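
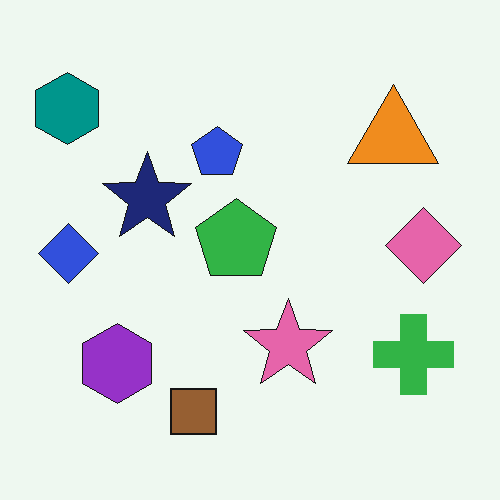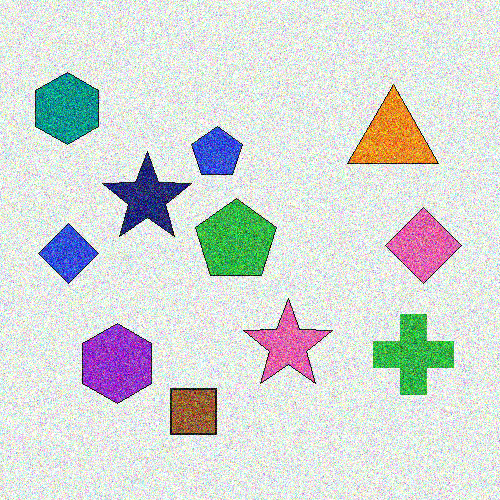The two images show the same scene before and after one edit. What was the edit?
The image was degraded with strong gaussian noise.

Random speckle covers the whole image, including the flat background.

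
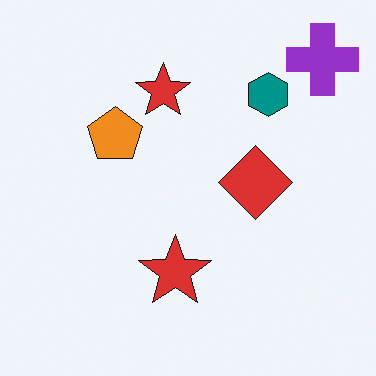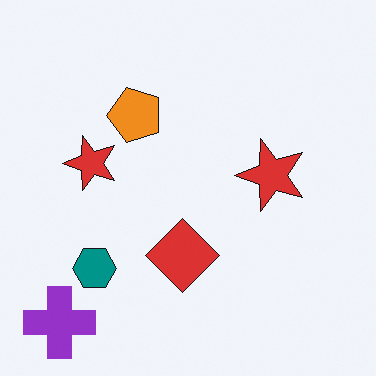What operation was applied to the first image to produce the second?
Transposed (reflected across the top-left ↔ bottom-right diagonal).

Shapes have swapped their row and column positions — what was in the top-right is now in the bottom-left — a diagonal reflection.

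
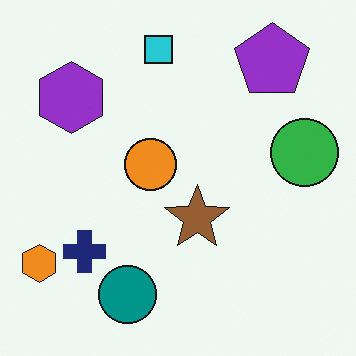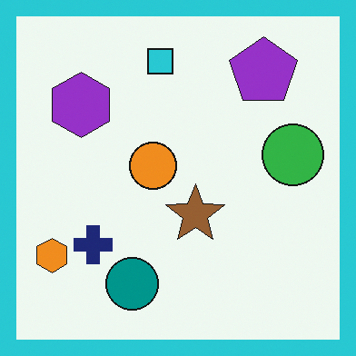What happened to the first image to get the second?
The transformation is: framed with a cyan border.

A solid cyan frame runs around the edge of the second image, with the content slightly shrunk inside it.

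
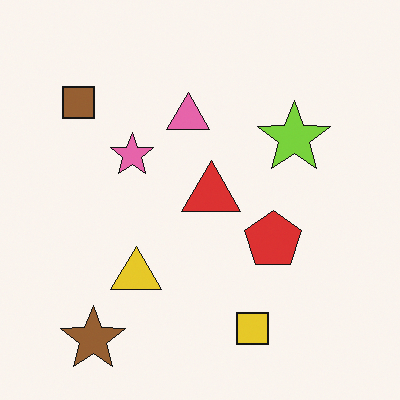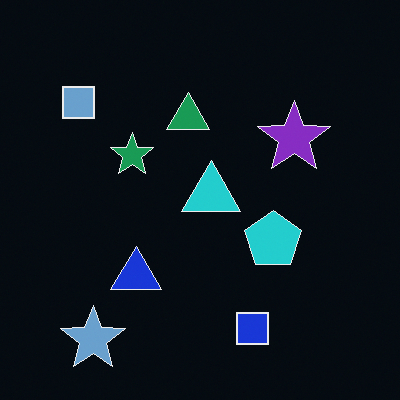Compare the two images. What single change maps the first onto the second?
This is the original image color-inverted (negative).

The light background has become dark and every shape's color is its complement — a photographic negative.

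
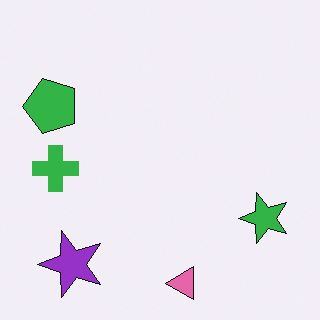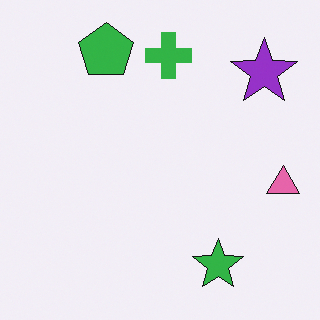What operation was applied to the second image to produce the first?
Transposed (reflected across the top-left ↔ bottom-right diagonal).

Shapes have swapped their row and column positions — what was in the top-right is now in the bottom-left — a diagonal reflection.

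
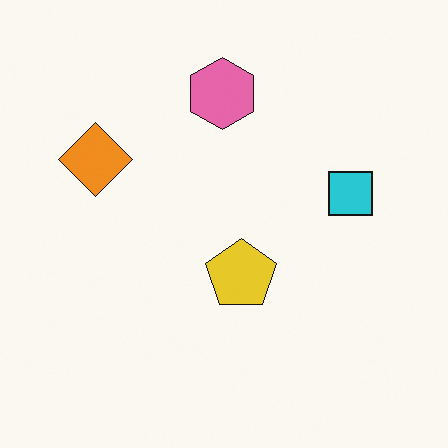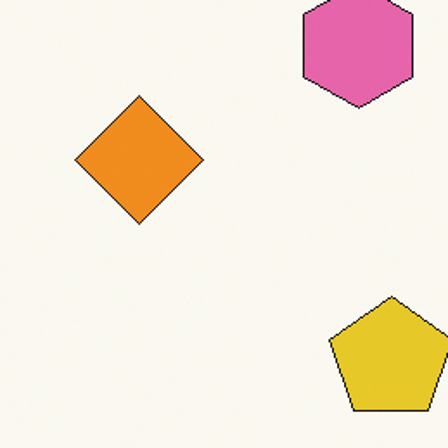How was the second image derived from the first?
The transformation is: cropped to a noticeably smaller region and rescaled.

The visible shapes are larger and the field of view is narrower; shapes near the original edges may be partly or wholly outside the frame — a crop-and-rescale.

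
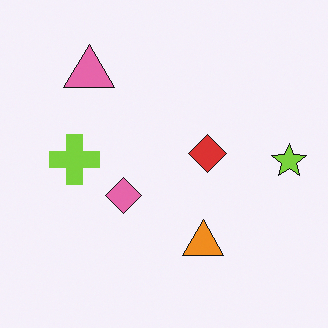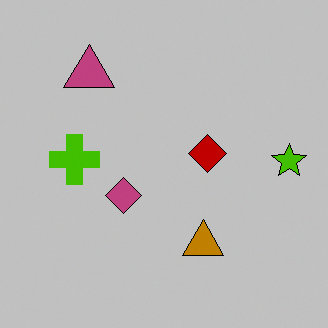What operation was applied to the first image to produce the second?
It was heavily posterized to just a handful of flat colors.

Each flat color has snapped to a coarser quantized level — most visibly, the near-white background has dropped to a flat grey.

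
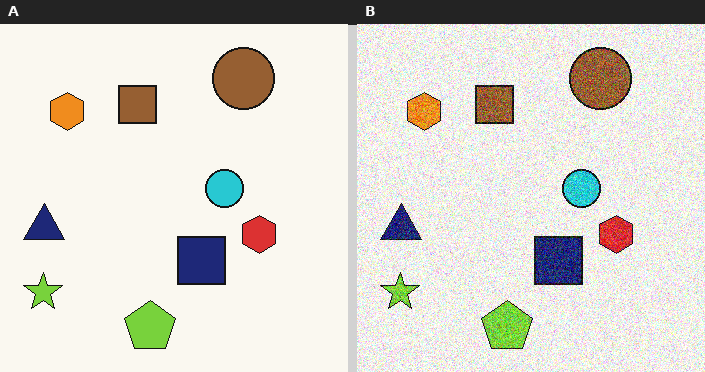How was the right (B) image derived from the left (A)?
The transformation is: degraded with heavy additive noise.

Random speckle covers the whole image, including the flat background.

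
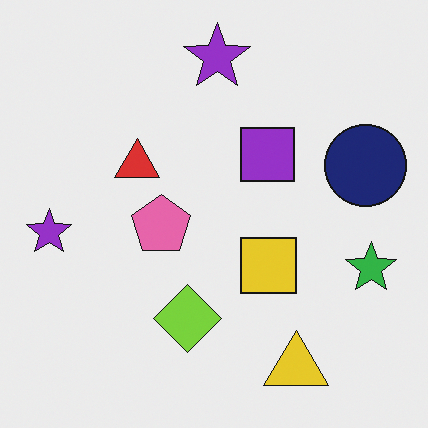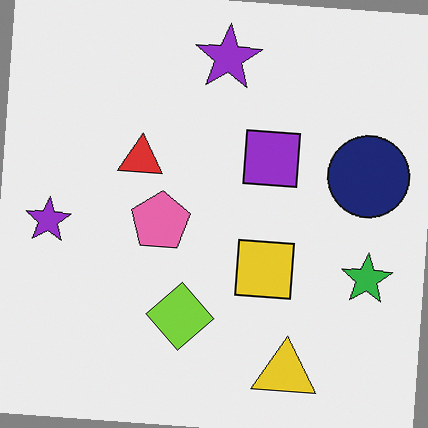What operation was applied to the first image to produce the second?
The image was rotated clockwise by a small amount.

Every shape is tilted by the same angle and the image corners show triangular fill wedges — a whole-image rotation by a non-right angle.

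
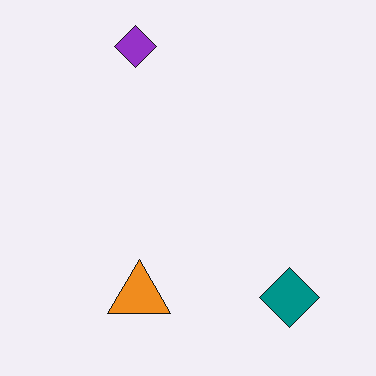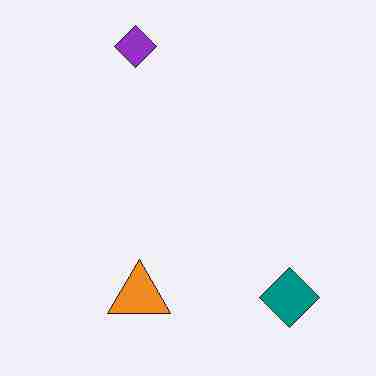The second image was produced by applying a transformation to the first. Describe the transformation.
This is the original image degraded with heavy JPEG compression.

Blocky 8×8 compression artifacts appear around shape edges and the flat background shows ringing — characteristic JPEG degradation.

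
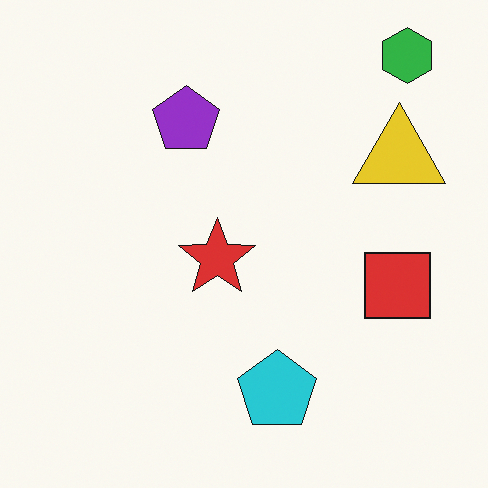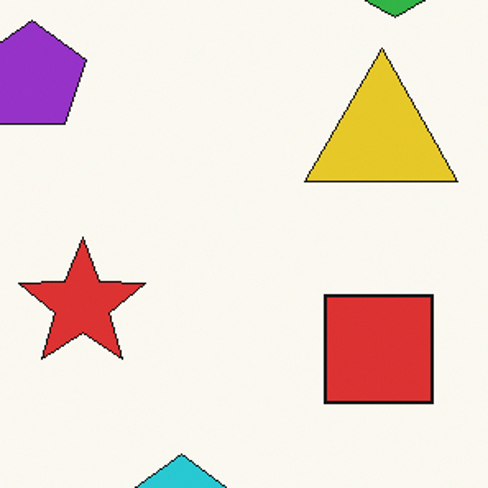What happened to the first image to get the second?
The image was cropped to a noticeably smaller region and rescaled.

The visible shapes are larger and the field of view is narrower; shapes near the original edges may be partly or wholly outside the frame — a crop-and-rescale.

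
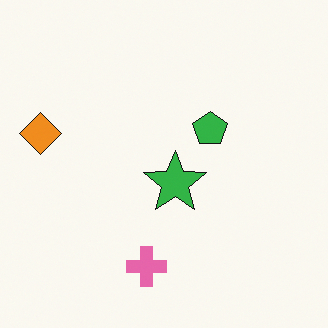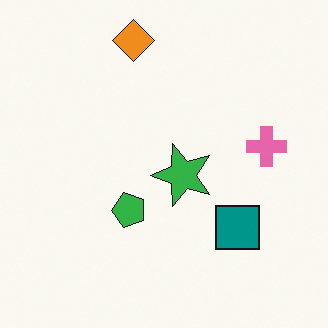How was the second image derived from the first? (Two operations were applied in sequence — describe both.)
This is the original image transposed (reflected across the top-left ↔ bottom-right diagonal), then overlaid with an additional teal square.

Shapes have swapped their row and column positions — what was in the top-right is now in the bottom-left — a diagonal reflection. A teal square appears in the second image that is absent from the first.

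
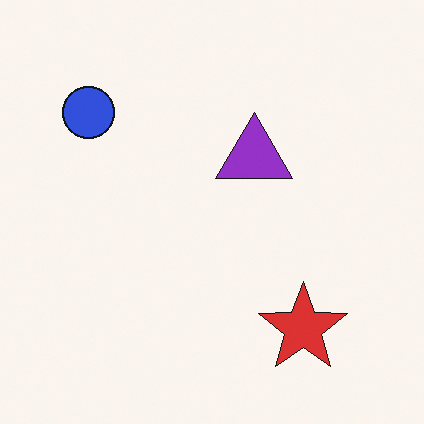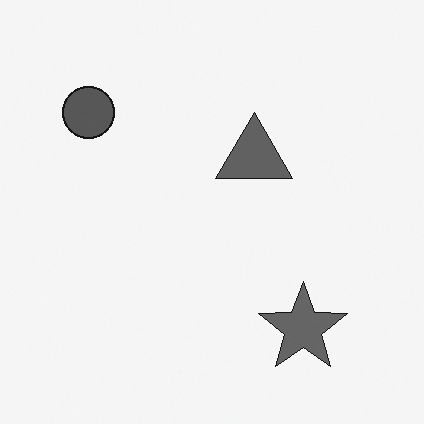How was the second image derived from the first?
It was converted to grayscale.

All color is removed — every shape is now a shade of grey.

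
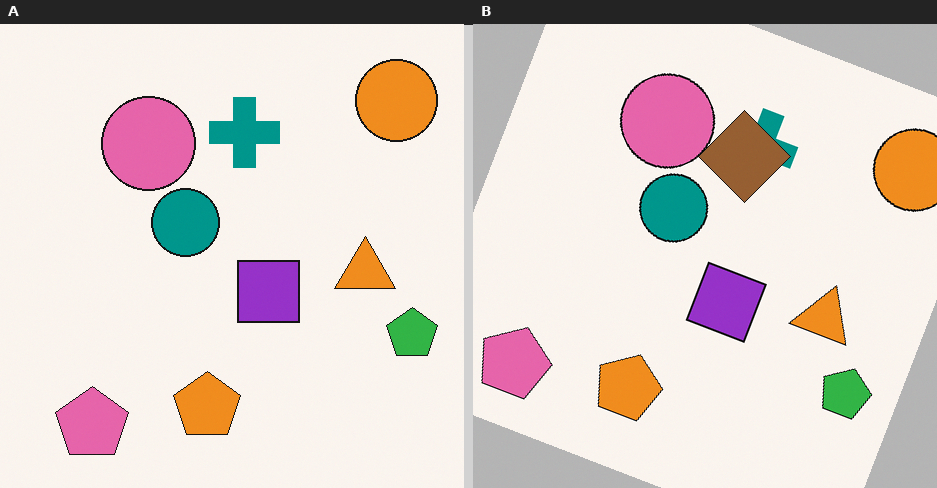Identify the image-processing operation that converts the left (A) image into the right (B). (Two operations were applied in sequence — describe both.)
The right (B) image is the left (A) rotated clockwise by a clearly visible amount, then overlaid with an additional brown diamond.

Every shape is tilted by the same angle and the image corners show triangular fill wedges — a whole-image rotation by a non-right angle. A brown diamond appears in the right (B) image that is absent from the left (A).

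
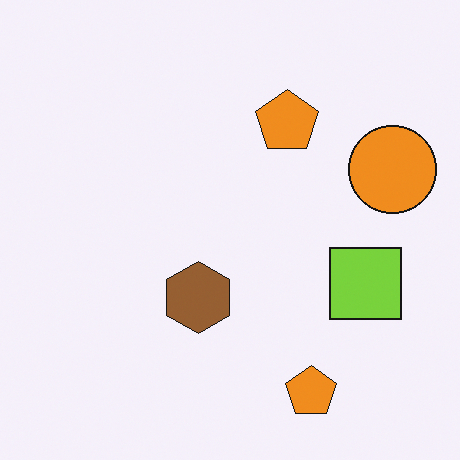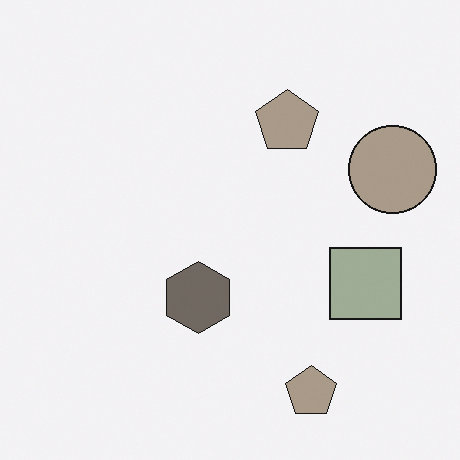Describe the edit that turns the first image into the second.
The image was heavily desaturated.

All colors are more muted and greyish — a global saturation change.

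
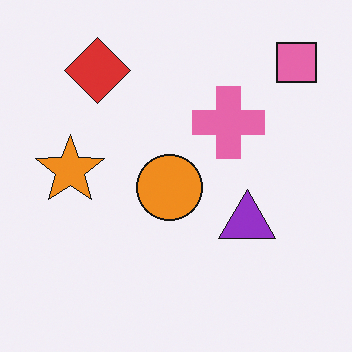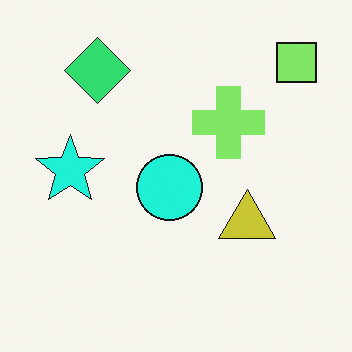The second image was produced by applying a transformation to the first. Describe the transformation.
The transformation is: hue-shifted by a moderate amount.

Every shape's color has rotated by the same amount around the hue wheel — a uniform hue shift.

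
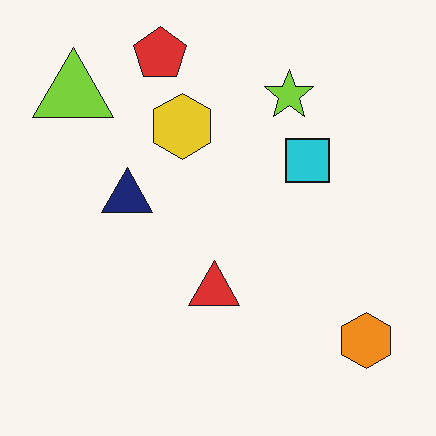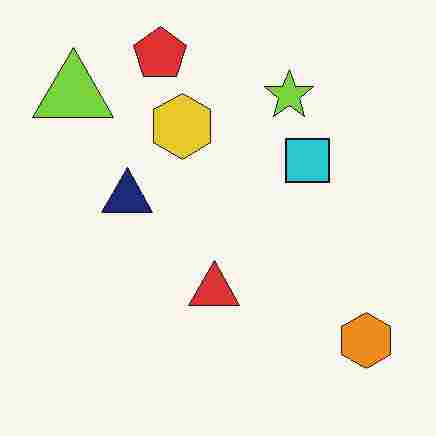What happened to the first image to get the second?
It was degraded with heavy JPEG compression.

Blocky 8×8 compression artifacts appear around shape edges and the flat background shows ringing — characteristic JPEG degradation.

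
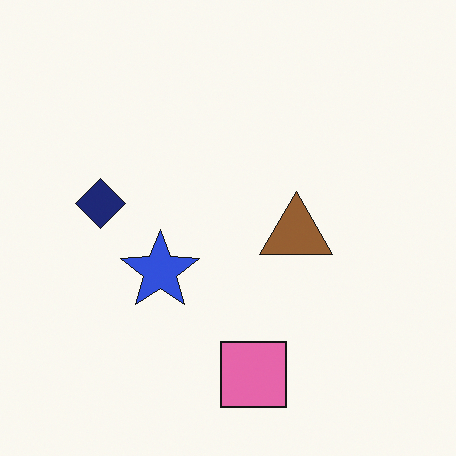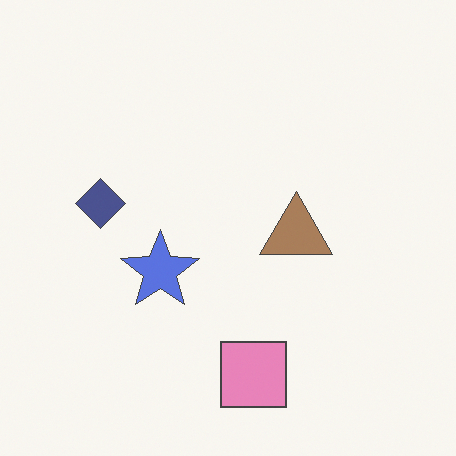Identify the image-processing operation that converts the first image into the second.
Given slightly reduced contrast.

Tones are pushed toward mid-grey across the whole image — a global contrast change.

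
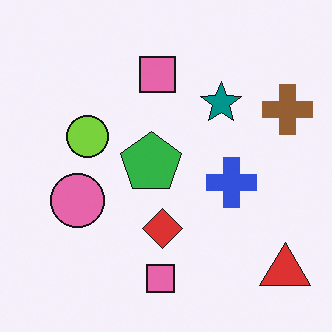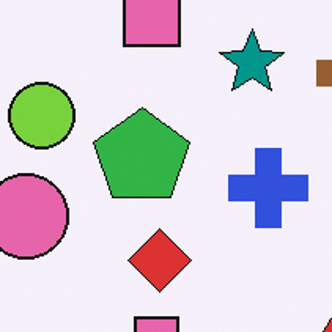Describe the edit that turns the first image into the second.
The second image is the first cropped slightly and scaled back up.

The visible shapes are larger and the field of view is narrower; shapes near the original edges may be partly or wholly outside the frame — a crop-and-rescale.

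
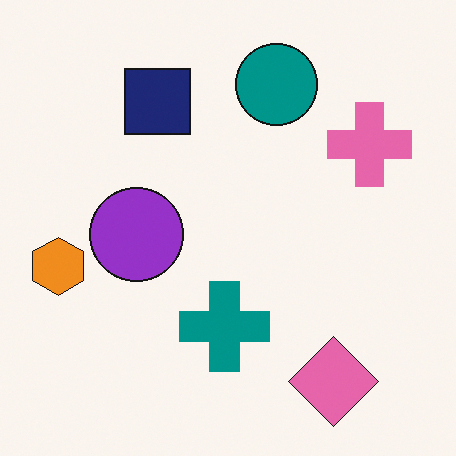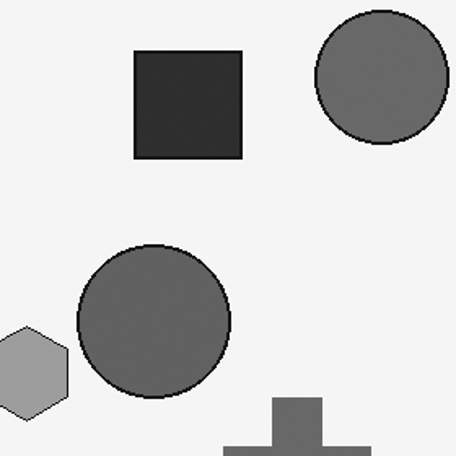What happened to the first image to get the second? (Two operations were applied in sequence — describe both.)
The second image is the first converted to grayscale, then cropped tightly and scaled back up.

All color is removed — every shape is now a shade of grey. The visible shapes are larger and the field of view is narrower; shapes near the original edges may be partly or wholly outside the frame — a crop-and-rescale.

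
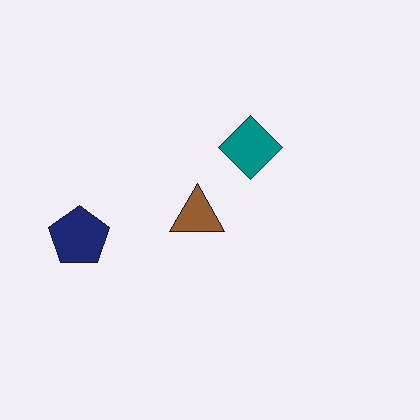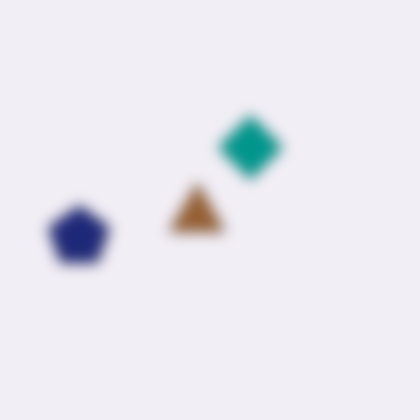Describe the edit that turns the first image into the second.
Heavily blurred.

Shape edges and outlines are uniformly softened across the whole image.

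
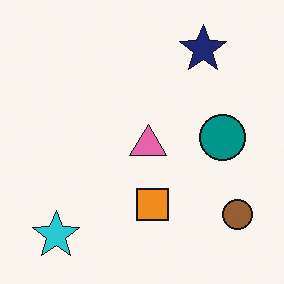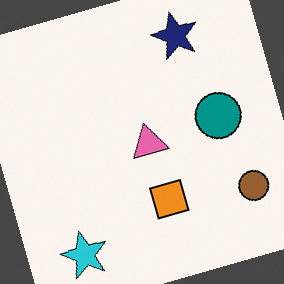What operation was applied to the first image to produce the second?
It was rotated counter-clockwise by a moderate amount.

Every shape is tilted by the same angle and the image corners show triangular fill wedges — a whole-image rotation by a non-right angle.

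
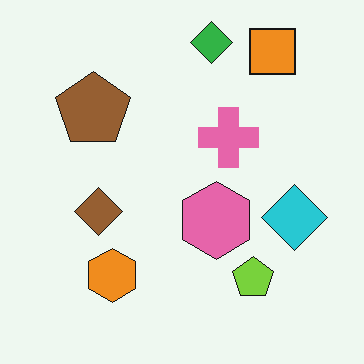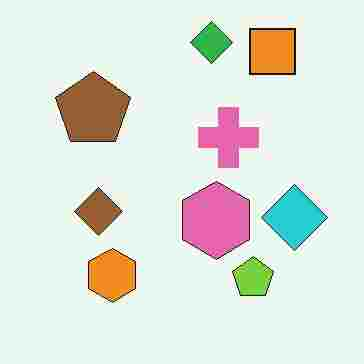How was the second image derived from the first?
This is the original image heavily JPEG-compressed with obvious blocking artifacts.

Blocky 8×8 compression artifacts appear around shape edges and the flat background shows ringing — characteristic JPEG degradation.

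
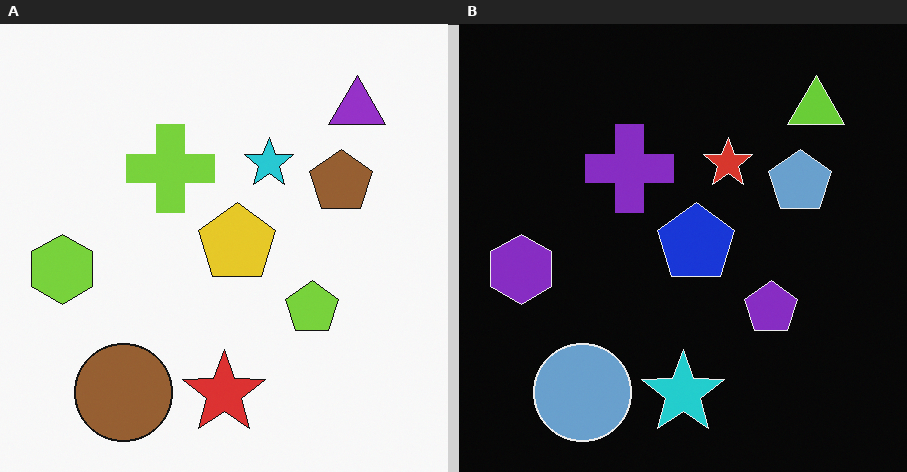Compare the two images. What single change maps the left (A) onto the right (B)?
Color-inverted (negative).

The light background has become dark and every shape's color is its complement — a photographic negative.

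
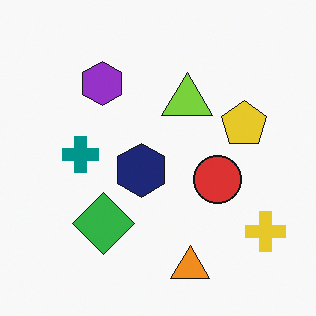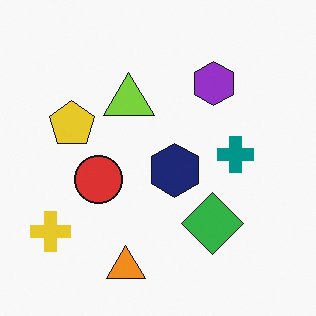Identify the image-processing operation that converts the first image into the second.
The image was flipped horizontally (left ↔ right).

The yellow cross is in the bottom-right of the first image and the bottom-left of the second — shapes on opposite sides of the vertical midline have swapped in a mirror flip.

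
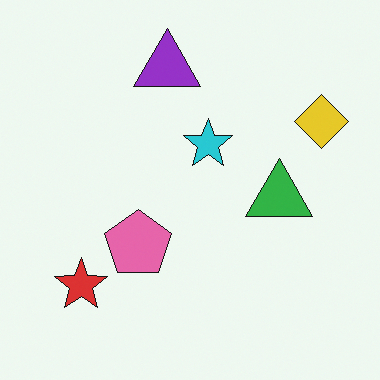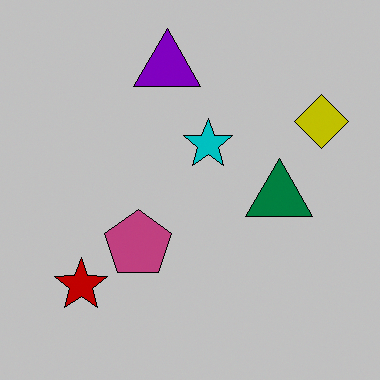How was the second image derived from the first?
The image was aggressively posterized.

Each flat color has snapped to a coarser quantized level — most visibly, the near-white background has dropped to a flat grey.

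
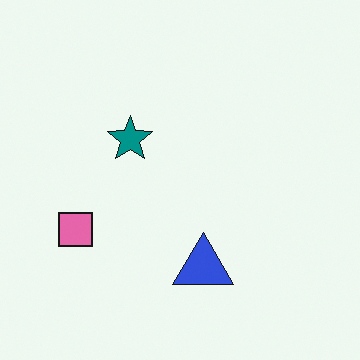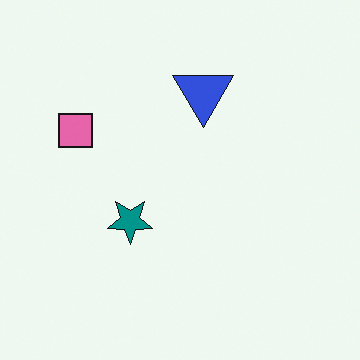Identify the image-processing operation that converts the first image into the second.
Flipped vertically (top ↔ bottom).

The blue triangle is in the bottom of the first image and the top of the second — shapes on opposite sides of the horizontal midline have swapped in a mirror flip.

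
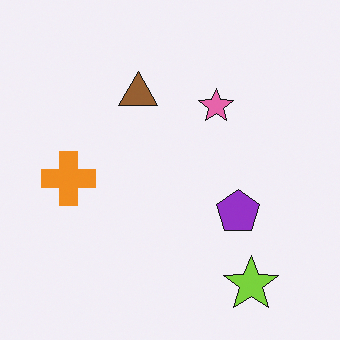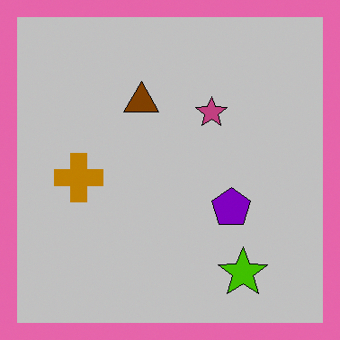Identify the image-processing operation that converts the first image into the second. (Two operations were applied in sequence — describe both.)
The second image is the first heavily posterized to just a handful of flat colors, then framed with a pink border.

Each flat color has snapped to a coarser quantized level — most visibly, the near-white background has dropped to a flat grey. A solid pink frame runs around the edge of the second image, with the content slightly shrunk inside it.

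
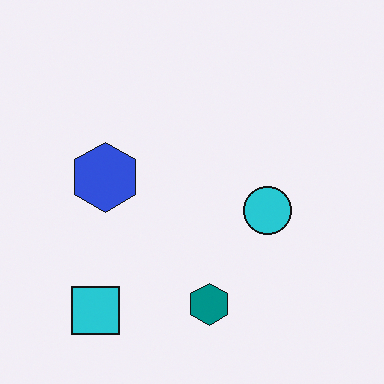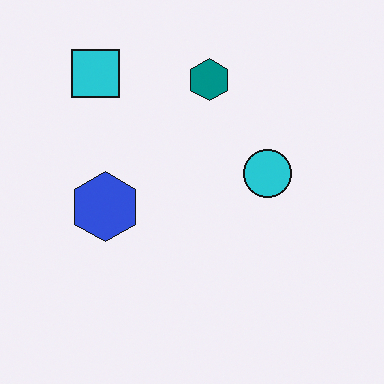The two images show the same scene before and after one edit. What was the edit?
It was flipped vertically (top ↔ bottom).

The cyan square is in the bottom-left of the first image and the top-left of the second — shapes on opposite sides of the horizontal midline have swapped in a mirror flip.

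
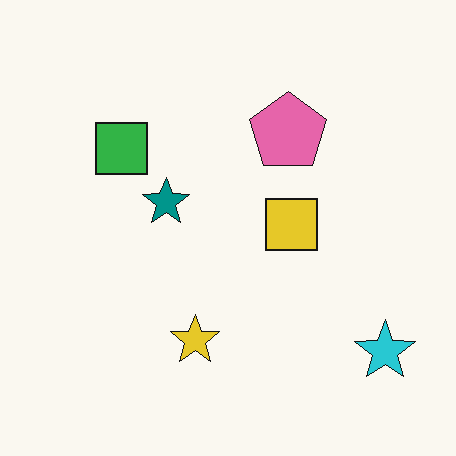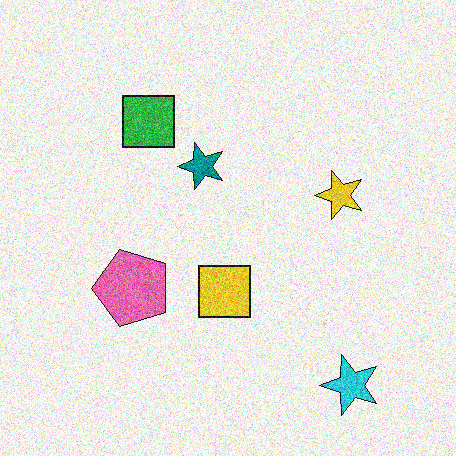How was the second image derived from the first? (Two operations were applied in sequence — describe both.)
The transformation is: transposed (reflected across the top-left ↔ bottom-right diagonal), then degraded with strong gaussian noise.

Shapes have swapped their row and column positions — what was in the top-right is now in the bottom-left — a diagonal reflection. Random speckle covers the whole image, including the flat background.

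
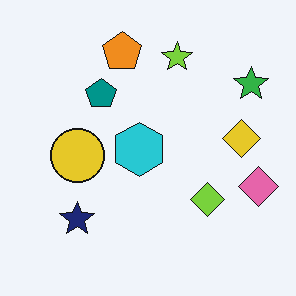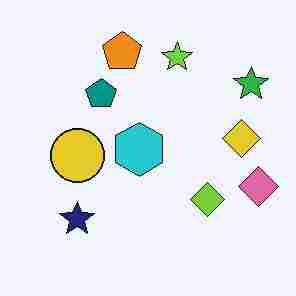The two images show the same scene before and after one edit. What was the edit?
The image was degraded with heavy JPEG compression.

Blocky 8×8 compression artifacts appear around shape edges and the flat background shows ringing — characteristic JPEG degradation.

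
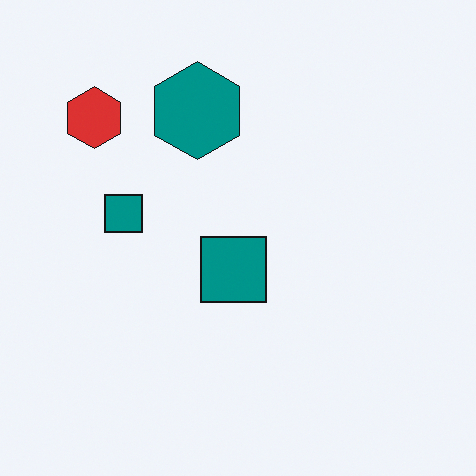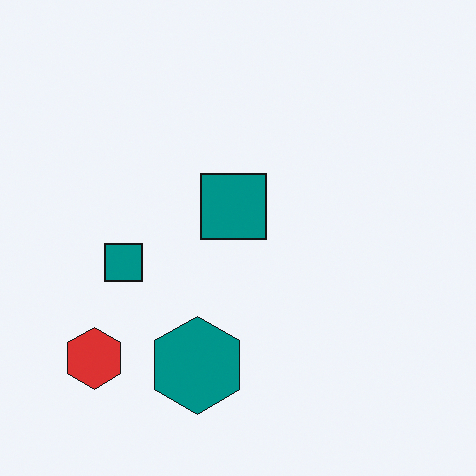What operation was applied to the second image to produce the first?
The transformation is: flipped vertically (top ↔ bottom).

The teal hexagon is in the bottom of the second image and the top of the first — shapes on opposite sides of the horizontal midline have swapped in a mirror flip.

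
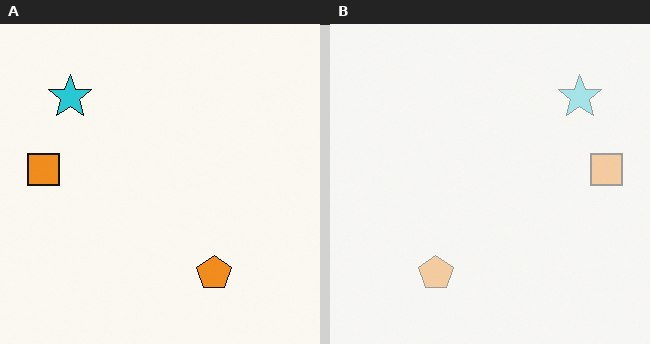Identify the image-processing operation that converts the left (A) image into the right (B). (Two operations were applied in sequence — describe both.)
The image was washed out (contrast reduced), then flipped horizontally (left ↔ right).

Tones are pushed toward mid-grey across the whole image — a global contrast change. The orange square is in the left of the left (A) image and the right of the right (B) — shapes on opposite sides of the vertical midline have swapped in a mirror flip.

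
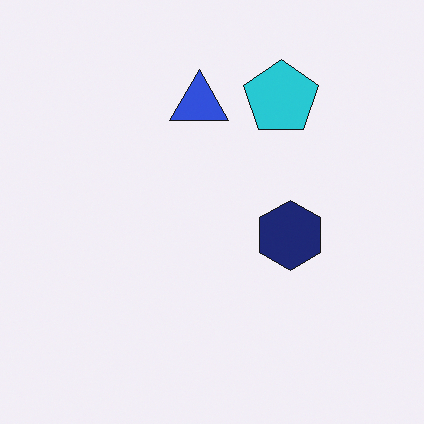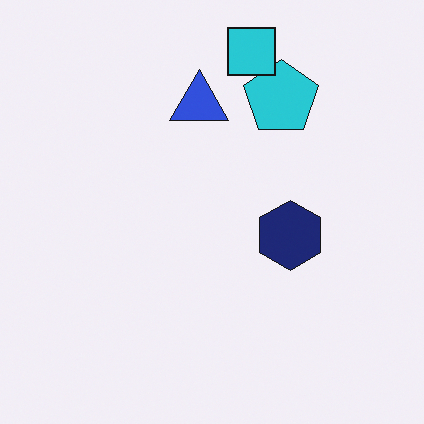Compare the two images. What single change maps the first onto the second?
The transformation is: overlaid with an additional cyan square.

A cyan square appears in the second image that is absent from the first.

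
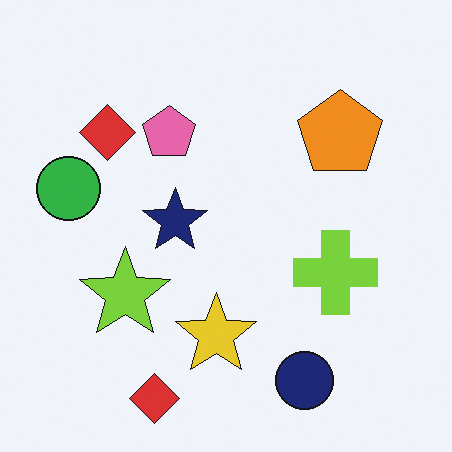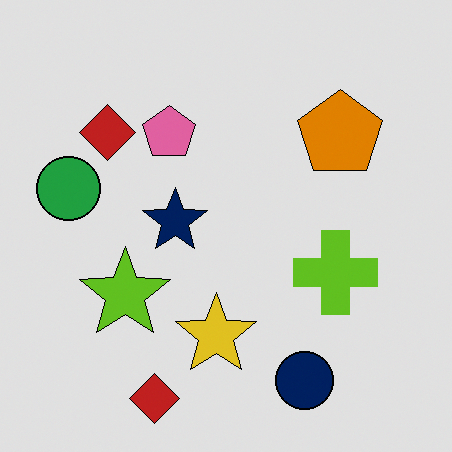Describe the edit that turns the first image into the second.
The second image is the first posterized to a reduced palette.

Each flat color has snapped to a coarser quantized level — most visibly, the near-white background has dropped to a flat grey.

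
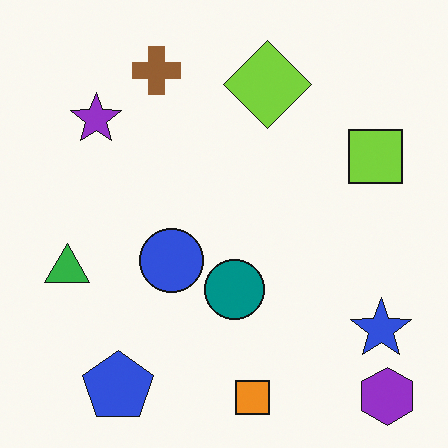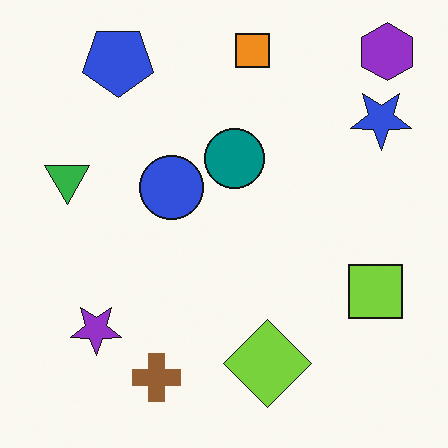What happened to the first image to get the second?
The second image is the first flipped vertically (top ↔ bottom).

The orange square is in the bottom of the first image and the top of the second — shapes on opposite sides of the horizontal midline have swapped in a mirror flip.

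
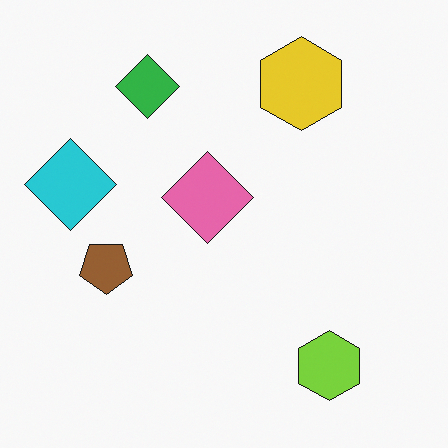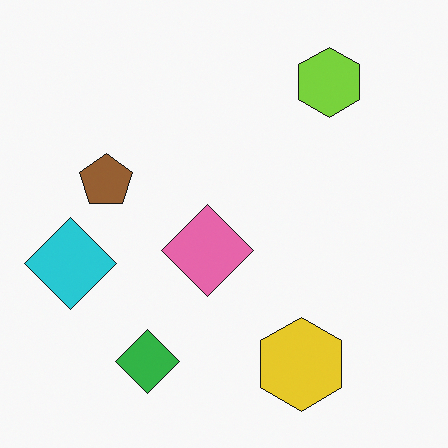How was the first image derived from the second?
The first image is the second flipped vertically (top ↔ bottom).

The lime hexagon is in the top-right of the second image and the bottom-right of the first — shapes on opposite sides of the horizontal midline have swapped in a mirror flip.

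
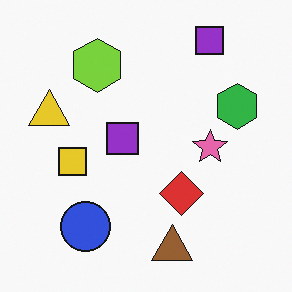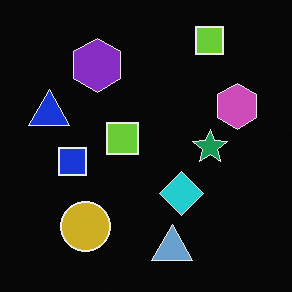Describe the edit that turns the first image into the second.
It was color-inverted (negative).

The light background has become dark and every shape's color is its complement — a photographic negative.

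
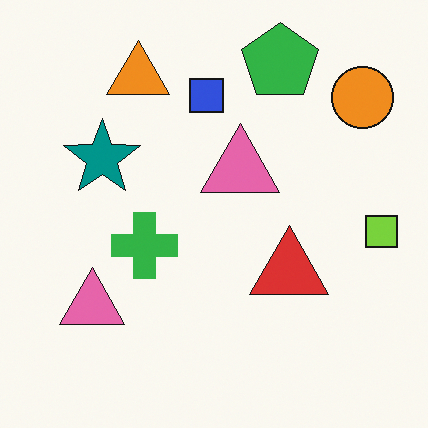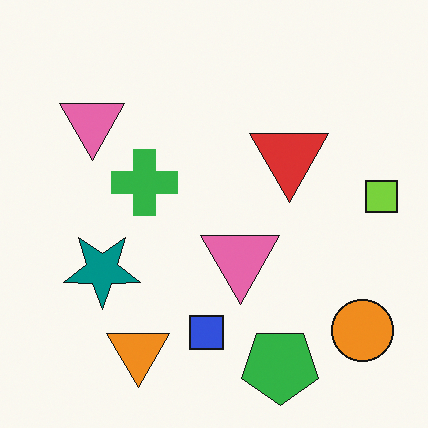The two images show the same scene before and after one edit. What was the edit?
The image was flipped vertically (top ↔ bottom).

The green pentagon is in the top of the first image and the bottom of the second — shapes on opposite sides of the horizontal midline have swapped in a mirror flip.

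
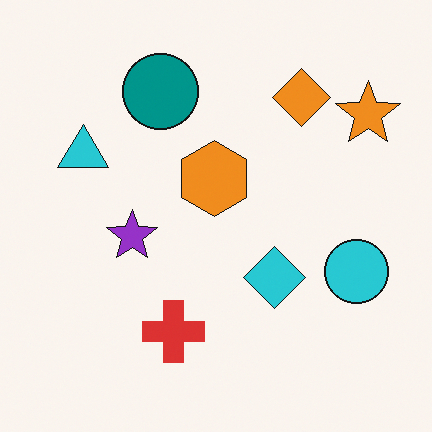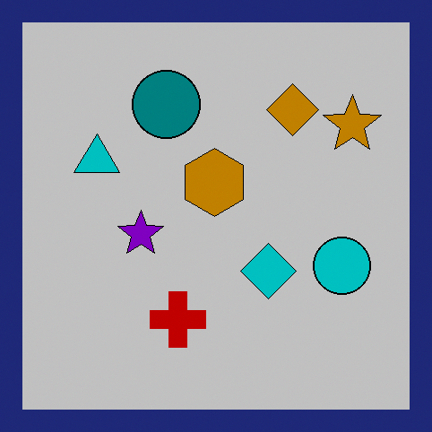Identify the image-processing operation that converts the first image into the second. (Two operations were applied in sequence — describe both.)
The transformation is: aggressively posterized, then framed with a navy border.

Each flat color has snapped to a coarser quantized level — most visibly, the near-white background has dropped to a flat grey. A solid navy frame runs around the edge of the second image, with the content slightly shrunk inside it.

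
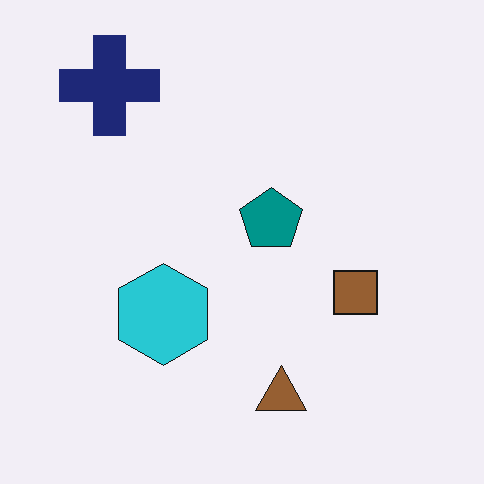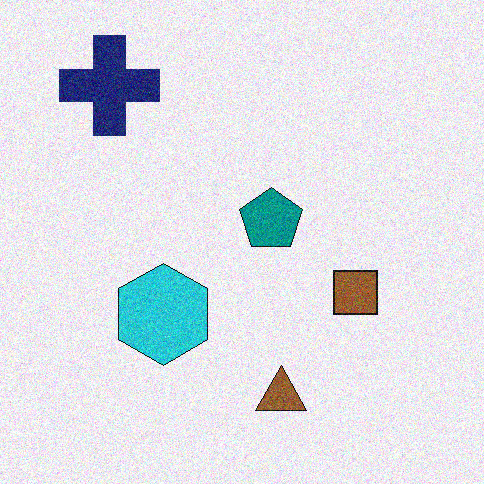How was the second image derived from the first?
This is the original image degraded with moderate additive noise.

Random speckle covers the whole image, including the flat background.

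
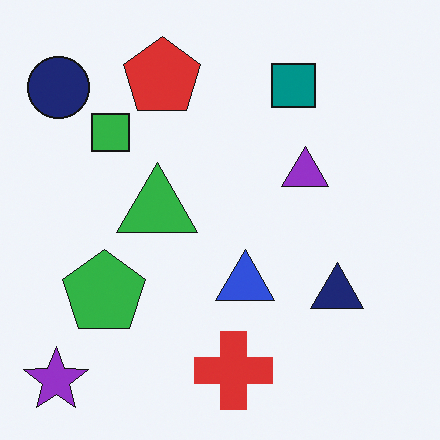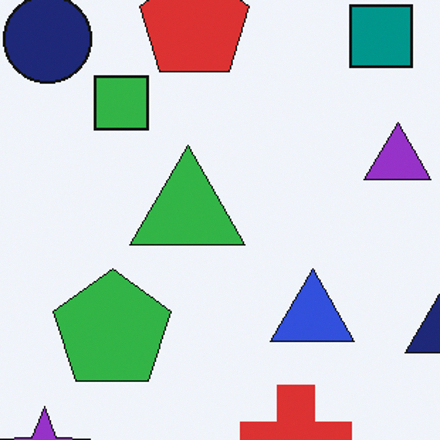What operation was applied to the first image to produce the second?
The image was cropped slightly and scaled back up.

The visible shapes are larger and the field of view is narrower; shapes near the original edges may be partly or wholly outside the frame — a crop-and-rescale.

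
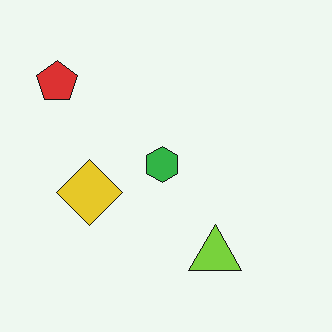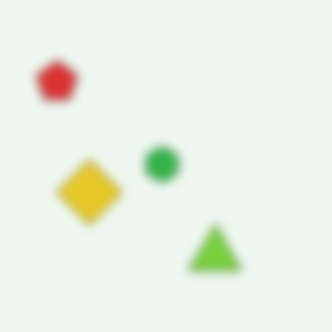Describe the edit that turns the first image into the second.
The second image is the first strongly gaussian-blurred.

Shape edges and outlines are uniformly softened across the whole image.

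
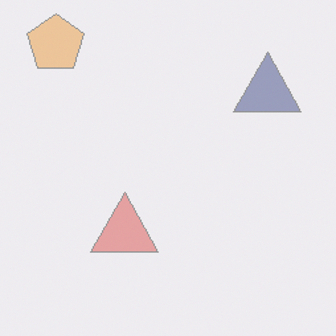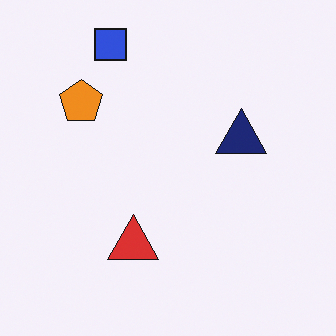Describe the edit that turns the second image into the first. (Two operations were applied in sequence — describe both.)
The first image is the second cropped to a modestly smaller region and rescaled, then washed out (contrast reduced).

The visible shapes are larger and the field of view is narrower; shapes near the original edges may be partly or wholly outside the frame — a crop-and-rescale. Tones are pushed toward mid-grey across the whole image — a global contrast change.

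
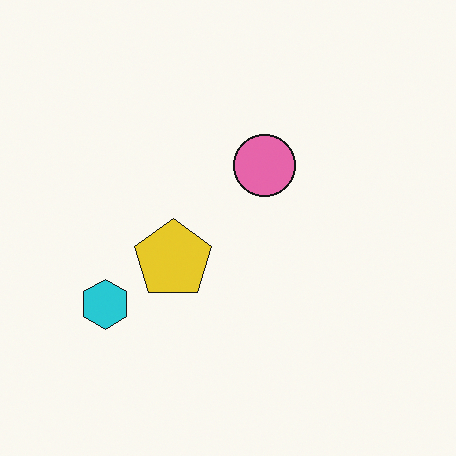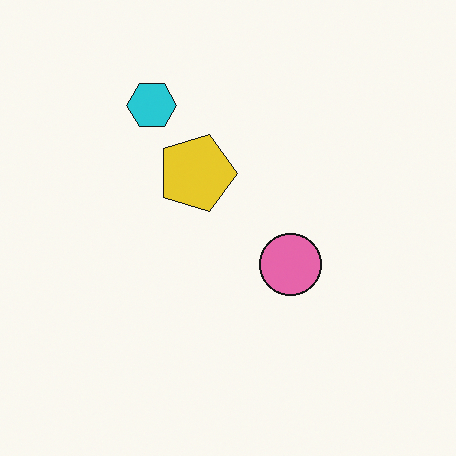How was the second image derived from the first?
The transformation is: rotated 90° clockwise.

The cyan hexagon sits in the left of the first image and the top-left of the second — consistent with a whole-image 90° clockwise rotation.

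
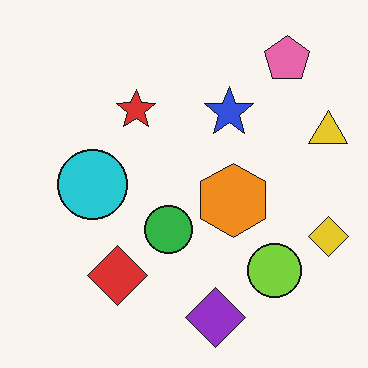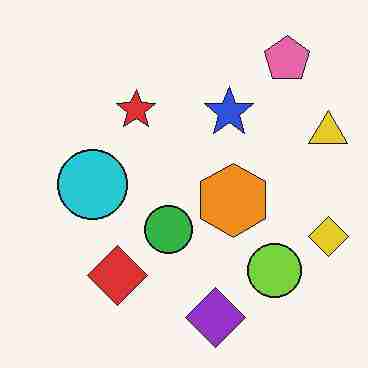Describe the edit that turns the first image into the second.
The image was degraded with heavy JPEG compression.

Blocky 8×8 compression artifacts appear around shape edges and the flat background shows ringing — characteristic JPEG degradation.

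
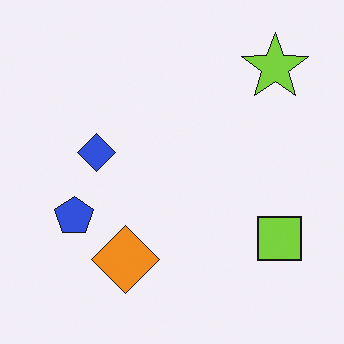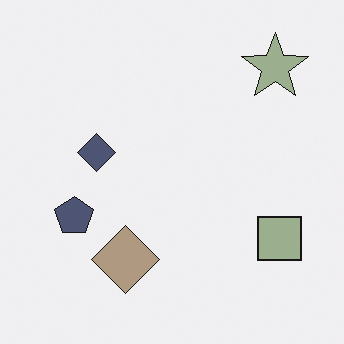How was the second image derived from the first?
The transformation is: heavily desaturated.

All colors are more muted and greyish — a global saturation change.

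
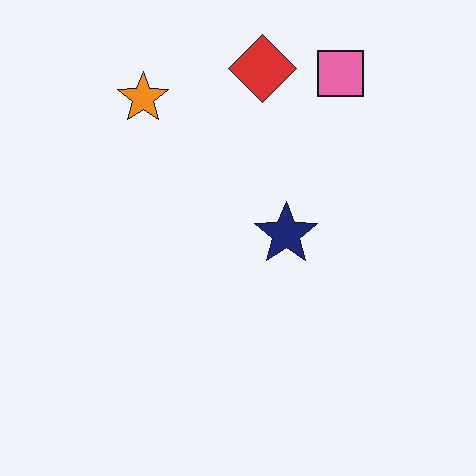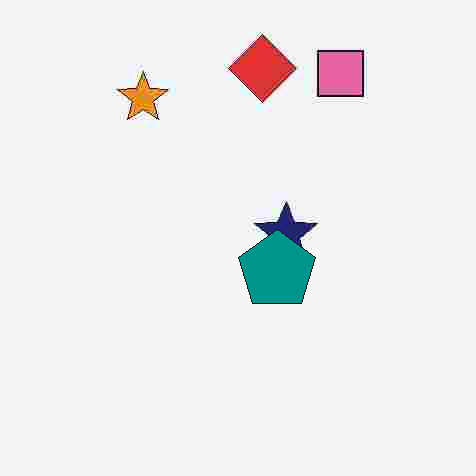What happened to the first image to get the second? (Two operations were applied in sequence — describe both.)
The second image is the first heavily JPEG-compressed with obvious blocking artifacts, then overlaid with an additional teal pentagon.

Blocky 8×8 compression artifacts appear around shape edges and the flat background shows ringing — characteristic JPEG degradation. A teal pentagon appears in the second image that is absent from the first.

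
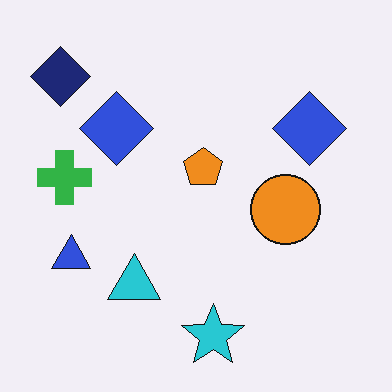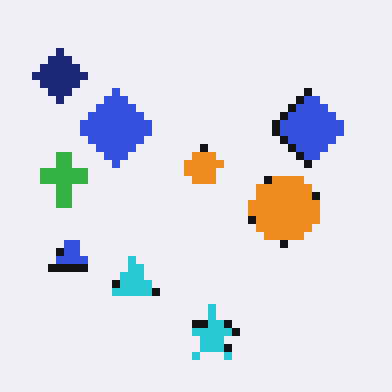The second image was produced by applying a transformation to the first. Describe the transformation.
The transformation is: pixelated into visible square blocks.

Shapes are reduced to large square blocks; fine edges and outlines are lost — a downscale-then-upscale (mosaic) effect.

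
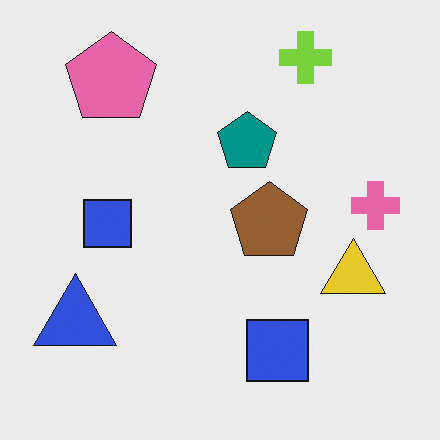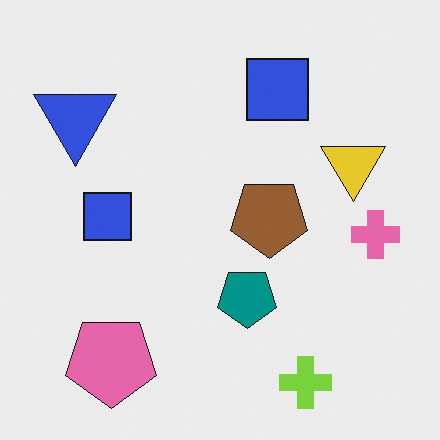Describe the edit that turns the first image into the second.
The transformation is: flipped vertically (top ↔ bottom).

The lime cross is in the top-right of the first image and the bottom-right of the second — shapes on opposite sides of the horizontal midline have swapped in a mirror flip.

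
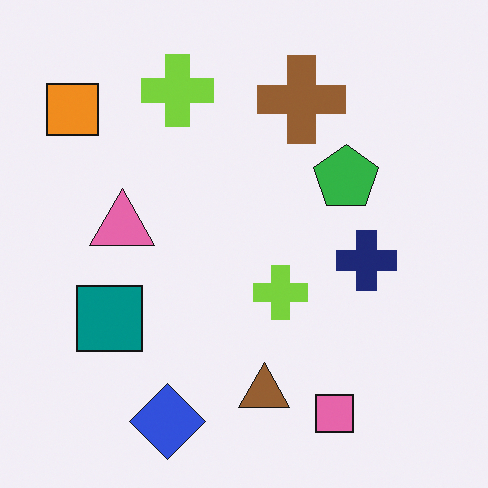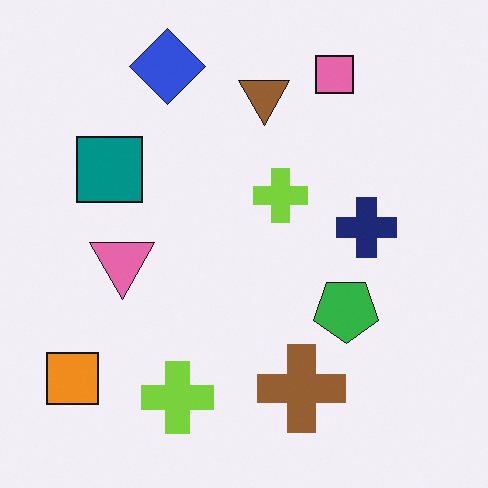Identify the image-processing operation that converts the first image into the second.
The second image is the first flipped vertically (top ↔ bottom).

The blue diamond is in the bottom of the first image and the top of the second — shapes on opposite sides of the horizontal midline have swapped in a mirror flip.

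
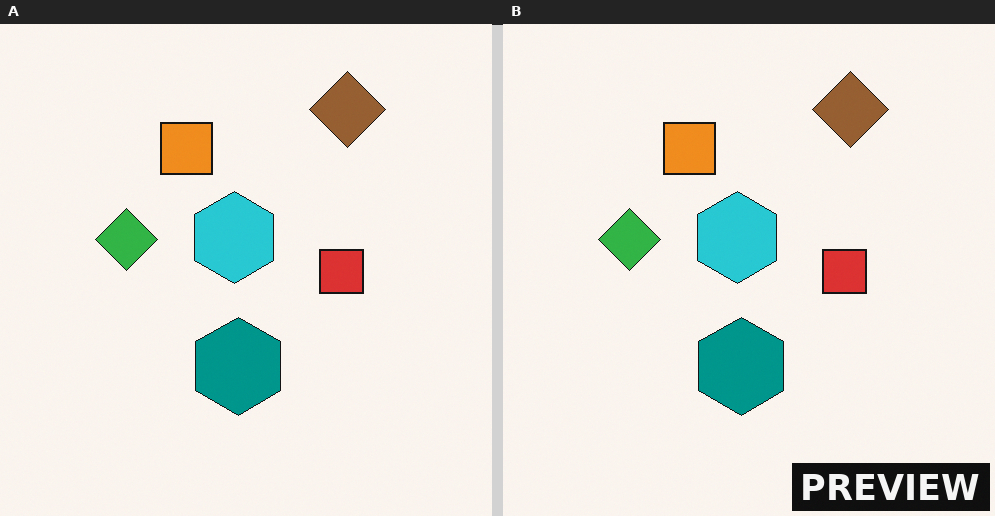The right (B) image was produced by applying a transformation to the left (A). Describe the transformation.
The right (B) image is the left (A) watermarked with the text "PREVIEW" in the lower-right corner.

A dark label reading "PREVIEW" appears in the lower-right corner.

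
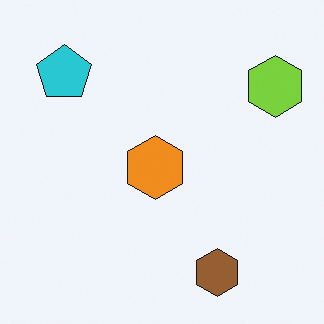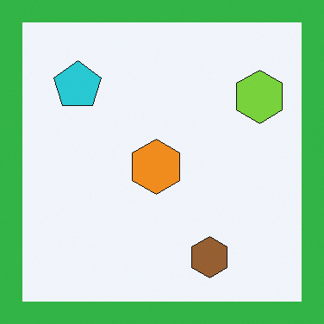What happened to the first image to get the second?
It was framed with a green border.

A solid green frame runs around the edge of the second image, with the content slightly shrunk inside it.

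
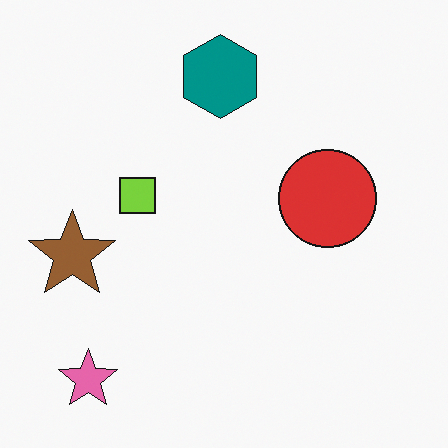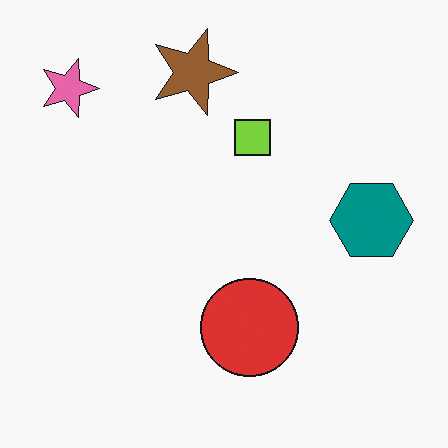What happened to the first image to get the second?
Rotated 90° clockwise.

The pink star sits in the bottom-left of the first image and the top-left of the second — consistent with a whole-image 90° clockwise rotation.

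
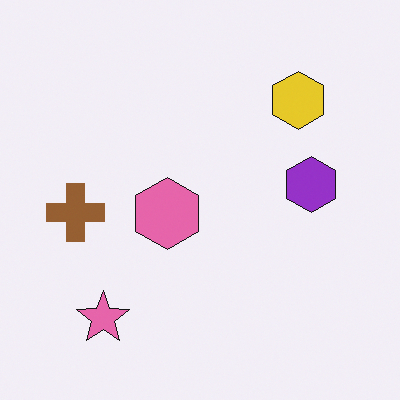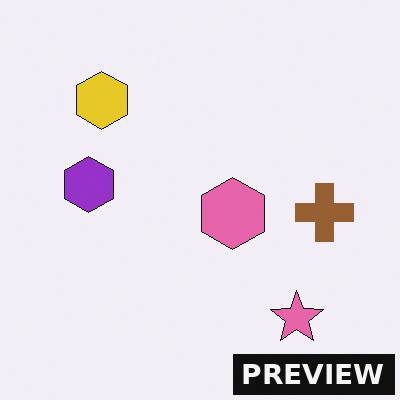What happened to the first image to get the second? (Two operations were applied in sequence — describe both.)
This is the original image flipped horizontally (left ↔ right), then watermarked with the text "PREVIEW" in the lower-right corner.

The brown cross is in the left of the first image and the right of the second — shapes on opposite sides of the vertical midline have swapped in a mirror flip. A dark label reading "PREVIEW" appears in the lower-right corner.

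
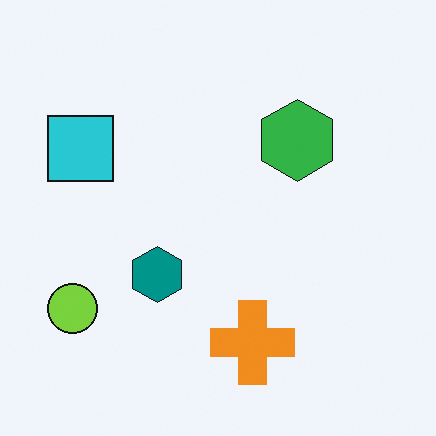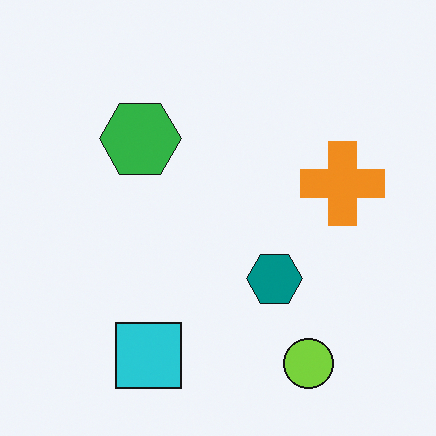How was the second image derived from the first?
This is the original image rotated 90° counter-clockwise.

The lime circle sits in the bottom-left of the first image and the bottom-right of the second — consistent with a whole-image 90° counter-clockwise rotation.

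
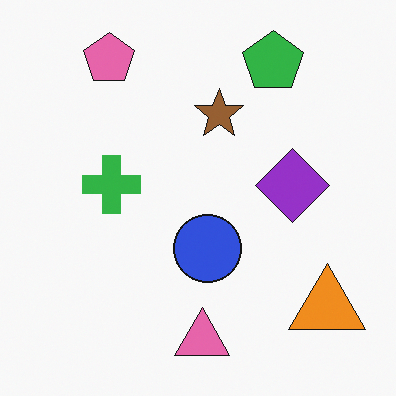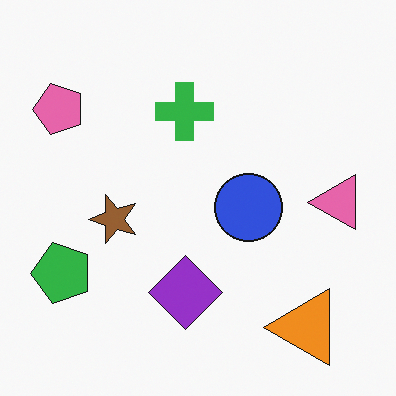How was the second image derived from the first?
It was transposed (reflected across the top-left ↔ bottom-right diagonal).

Shapes have swapped their row and column positions — what was in the top-right is now in the bottom-left — a diagonal reflection.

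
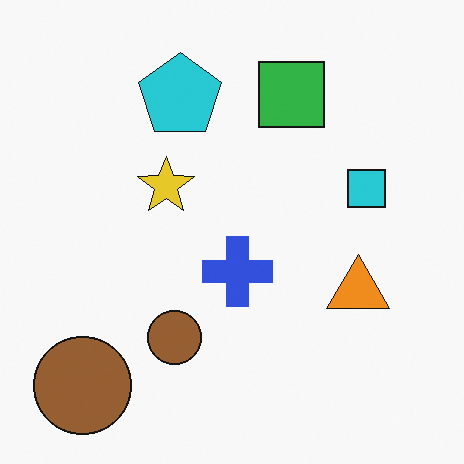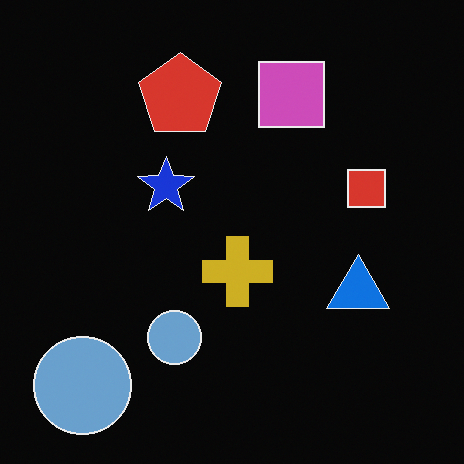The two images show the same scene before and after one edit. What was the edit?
Color-inverted (negative).

The light background has become dark and every shape's color is its complement — a photographic negative.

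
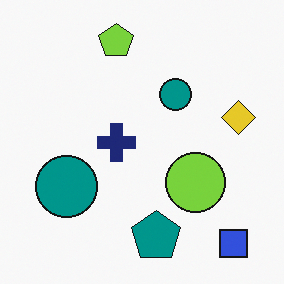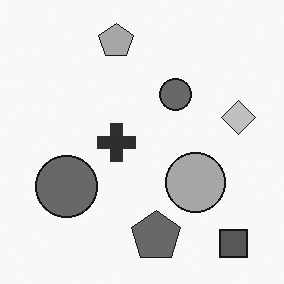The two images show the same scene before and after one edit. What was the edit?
It was converted to grayscale.

All color is removed — every shape is now a shade of grey.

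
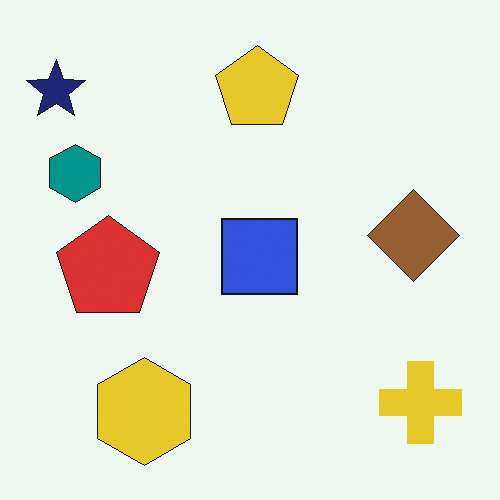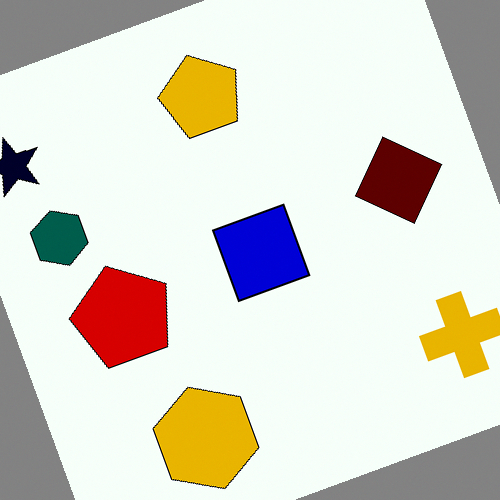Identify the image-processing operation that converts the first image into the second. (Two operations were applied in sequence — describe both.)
The image was boosted in contrast, then rotated counter-clockwise by a clearly visible amount.

Tones are pushed away from mid-grey across the whole image — a global contrast change. Every shape is tilted by the same angle and the image corners show triangular fill wedges — a whole-image rotation by a non-right angle.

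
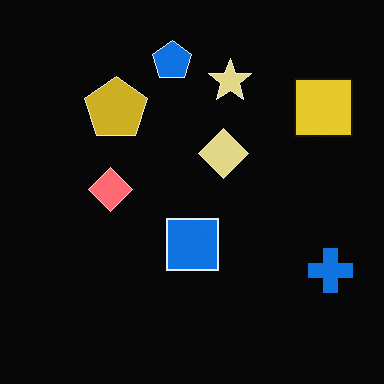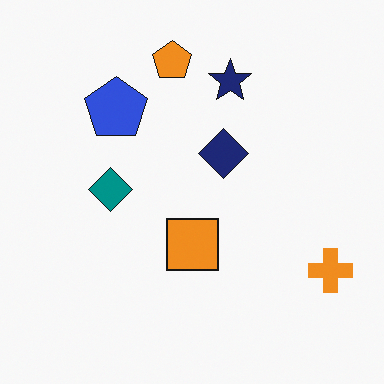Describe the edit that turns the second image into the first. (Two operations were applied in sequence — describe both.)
The image was color-inverted (negative), then overlaid with an additional yellow square.

The light background has become dark and every shape's color is its complement — a photographic negative. A yellow square appears in the first image that is absent from the second.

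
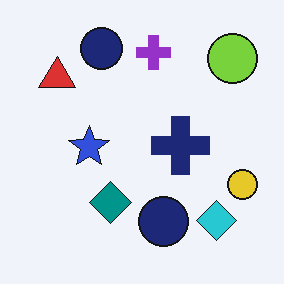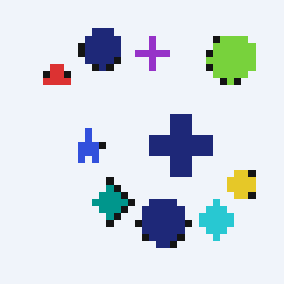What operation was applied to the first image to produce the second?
This is the original image moderately pixelated.

Shapes are reduced to large square blocks; fine edges and outlines are lost — a downscale-then-upscale (mosaic) effect.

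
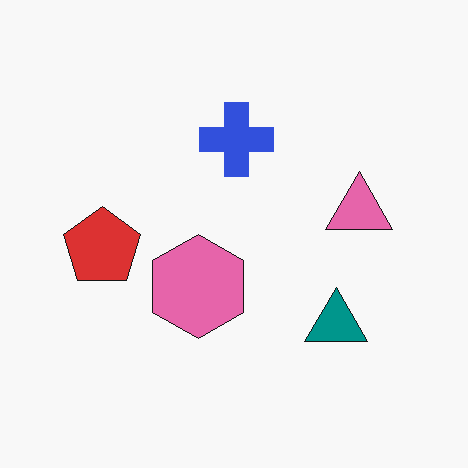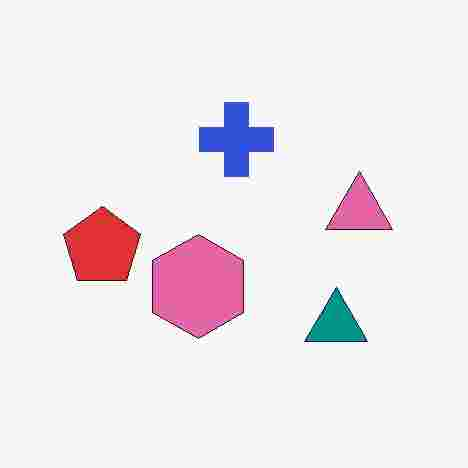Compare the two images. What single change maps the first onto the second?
The second image is the first heavily JPEG-compressed with obvious blocking artifacts.

Blocky 8×8 compression artifacts appear around shape edges and the flat background shows ringing — characteristic JPEG degradation.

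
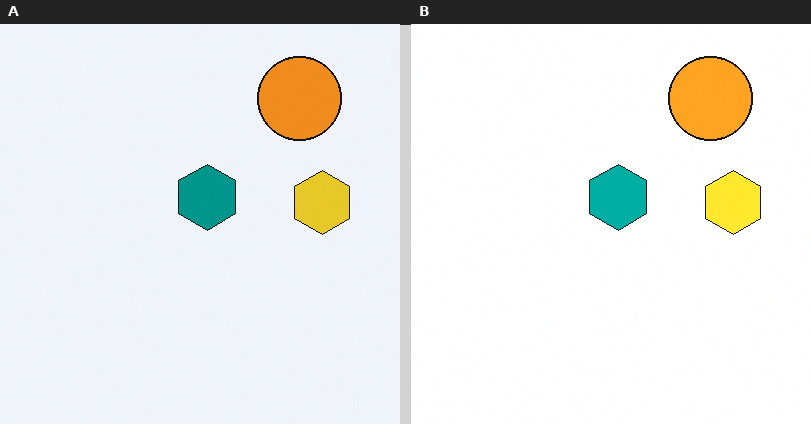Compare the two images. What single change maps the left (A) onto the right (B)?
The image was slightly brightened.

Every pixel — background and shapes alike — is uniformly brightened.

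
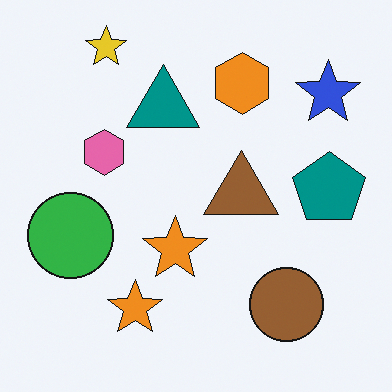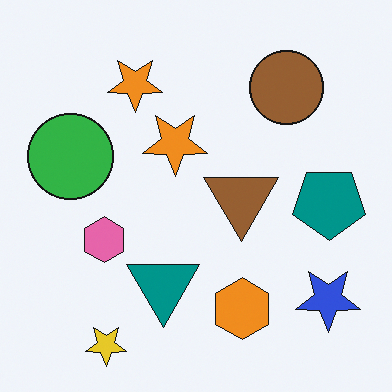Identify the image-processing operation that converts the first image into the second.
It was flipped vertically (top ↔ bottom).

The yellow star is in the top-left of the first image and the bottom-left of the second — shapes on opposite sides of the horizontal midline have swapped in a mirror flip.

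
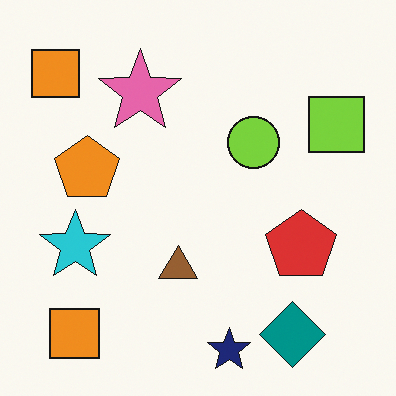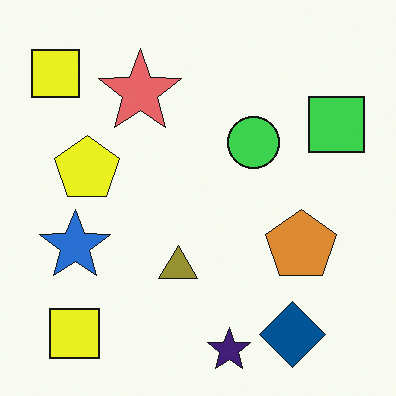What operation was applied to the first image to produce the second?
The transformation is: hue-shifted slightly.

Every shape's color has rotated by the same amount around the hue wheel — a uniform hue shift.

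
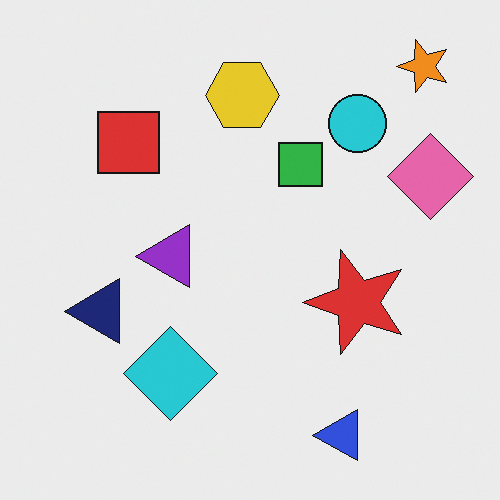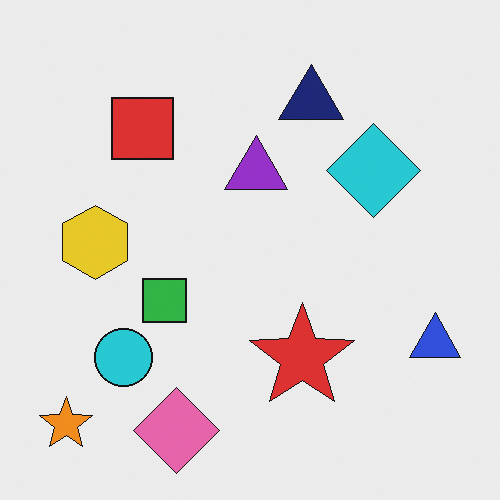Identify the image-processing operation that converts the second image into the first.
Transposed (reflected across the top-left ↔ bottom-right diagonal).

Shapes have swapped their row and column positions — what was in the top-right is now in the bottom-left — a diagonal reflection.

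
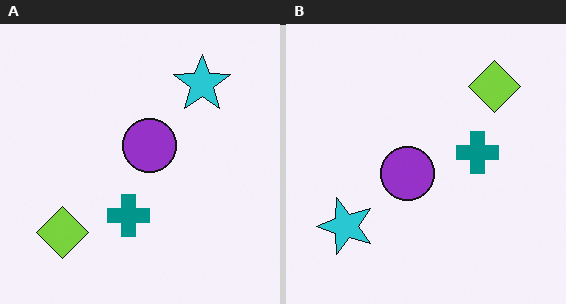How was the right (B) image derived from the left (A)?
The transformation is: transposed (reflected across the top-left ↔ bottom-right diagonal).

Shapes have swapped their row and column positions — what was in the top-right is now in the bottom-left — a diagonal reflection.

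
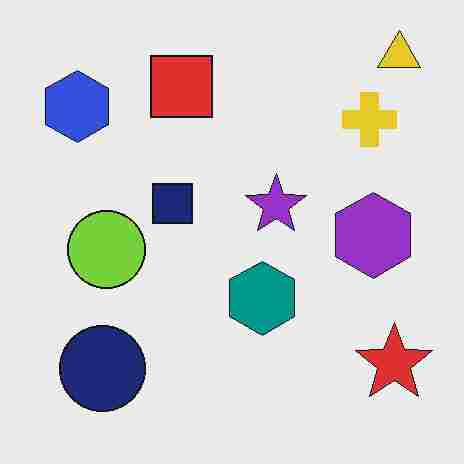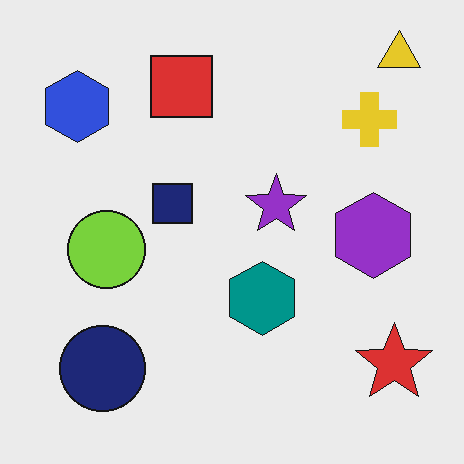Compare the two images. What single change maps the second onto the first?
It was degraded with heavy JPEG compression.

Blocky 8×8 compression artifacts appear around shape edges and the flat background shows ringing — characteristic JPEG degradation.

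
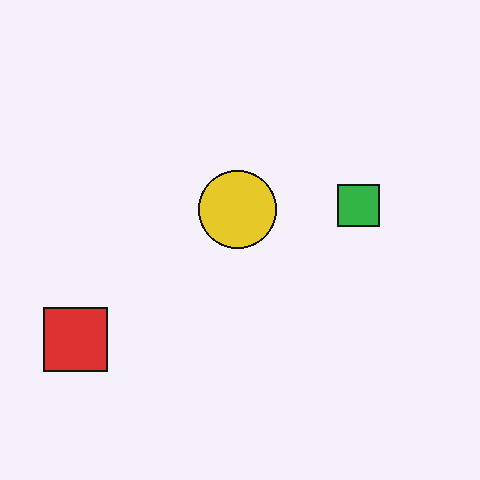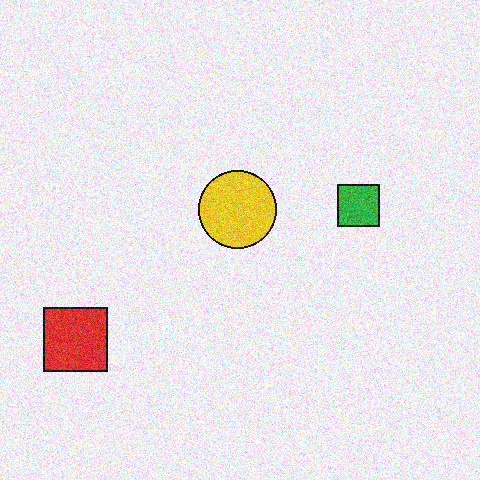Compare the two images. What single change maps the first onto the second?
Degraded with visible gaussian noise.

Random speckle covers the whole image, including the flat background.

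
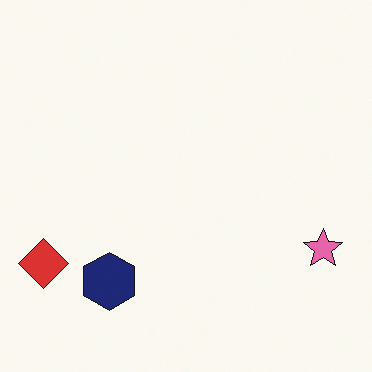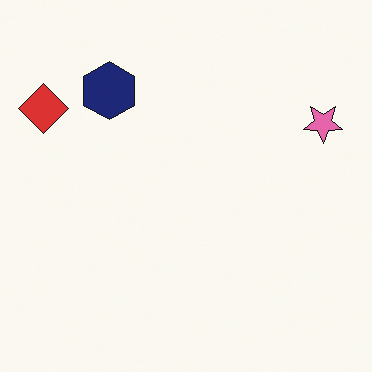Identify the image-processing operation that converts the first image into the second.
The second image is the first flipped vertically (top ↔ bottom).

The navy hexagon is in the bottom-left of the first image and the top-left of the second — shapes on opposite sides of the horizontal midline have swapped in a mirror flip.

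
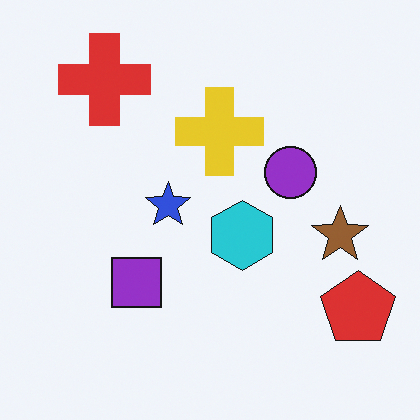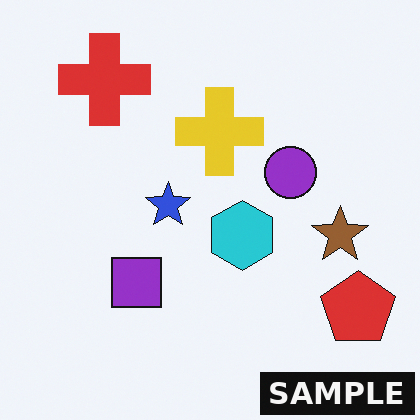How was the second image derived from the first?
Watermarked with the text "SAMPLE" in the lower-right corner.

A dark label reading "SAMPLE" appears in the lower-right corner.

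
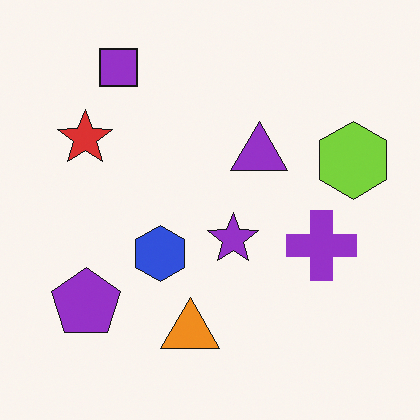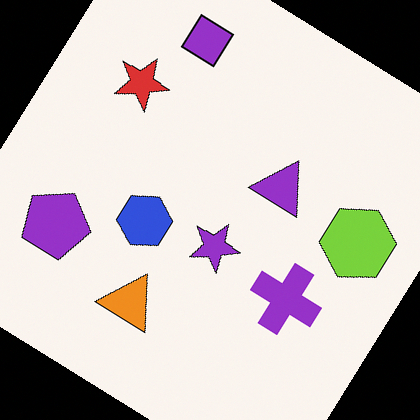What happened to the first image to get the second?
The second image is the first rotated clockwise by a large amount — several tens of degrees.

Every shape is tilted by the same angle and the image corners show triangular fill wedges — a whole-image rotation by a non-right angle.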